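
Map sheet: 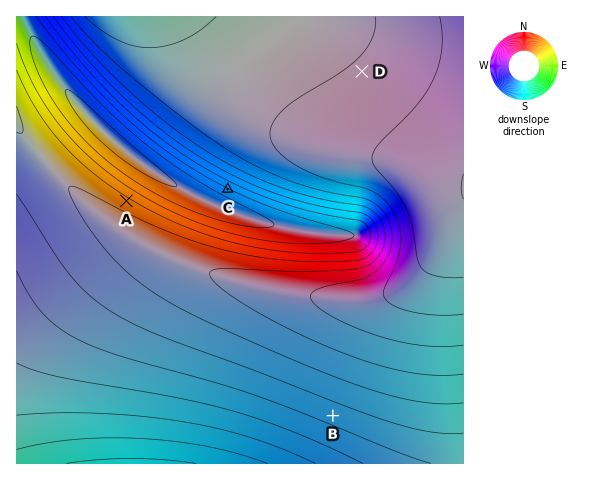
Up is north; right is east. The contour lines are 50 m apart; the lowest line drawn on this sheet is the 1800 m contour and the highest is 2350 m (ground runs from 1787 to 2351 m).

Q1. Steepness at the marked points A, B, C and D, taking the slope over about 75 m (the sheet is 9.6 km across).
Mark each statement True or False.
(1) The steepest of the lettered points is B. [False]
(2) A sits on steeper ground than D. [True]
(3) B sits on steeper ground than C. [False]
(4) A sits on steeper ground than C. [False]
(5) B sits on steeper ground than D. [True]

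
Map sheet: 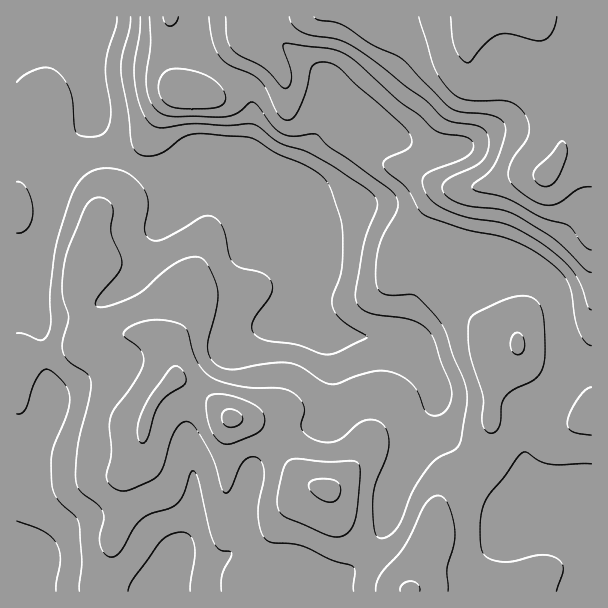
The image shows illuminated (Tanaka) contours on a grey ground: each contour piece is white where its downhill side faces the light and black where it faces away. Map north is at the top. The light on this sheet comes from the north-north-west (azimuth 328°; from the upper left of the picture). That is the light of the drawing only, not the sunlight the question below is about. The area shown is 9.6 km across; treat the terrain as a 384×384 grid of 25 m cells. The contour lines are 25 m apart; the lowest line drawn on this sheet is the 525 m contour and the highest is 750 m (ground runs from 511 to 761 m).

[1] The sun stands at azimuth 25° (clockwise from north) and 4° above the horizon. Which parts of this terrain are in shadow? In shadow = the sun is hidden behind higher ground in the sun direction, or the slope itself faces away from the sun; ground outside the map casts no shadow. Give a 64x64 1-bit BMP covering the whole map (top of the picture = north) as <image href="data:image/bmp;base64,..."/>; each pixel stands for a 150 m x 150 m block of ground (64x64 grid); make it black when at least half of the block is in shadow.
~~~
<image width="64" height="64" href="data:image/bmp;base64,Qk0+AgAAAAAAAD4AAAAoAAAAQAAAAEAAAAABAAEAAAAAAAACAAATCwAAEwsAAAIAAAAAAAAA////AAAAAAAAAAAAAAAAAAAAAAAAAAAAAAAAAAAAAAAAAAAAAAAAAAAAAAHgAAAAAAAAAeAAAAAAAAABwAAAAAAAAAAAAAAAAAAAAAAAAAABgAAAAAAAAADAAAAAAAAAAAAAAAAAAAAAAAgAAAAAAAAADAAAAAAAAAAeAAAAAAAAAB4AAAAAAAAAD8AAAAAAAAAPwAAAAAAAAA4AAAAAAAAAAAAAAAAAAAAAAAAAAAAAAAAAAAAAAAAAAAAAAOAADAAAAAAB4AAOAAAAAAHgAAYAAAAAAcAAAAAAAAAHgAAAAAAAAB8AAAAAAAAD/wAAAAAAAAf/AAAAAAAAB/4ACAAAAAAD8AAcAAAAAAAAAB4AAAAAAAAePgAAAAAAAD//AAAAAAAAf/8AAAAAAAP//wAAAAAAB//+AAAAAAAH//wAAAAAAAf/+AAAAAAAD//4AAAAAAAP//AAAAAAB///8AAAAAAf///wAAAAAH/+B8AAAAAA//ABAAADwD//wAAAAAfwf/4CAAAAB/z/8A/gAAAH///Af/AAAA///wH/+AAAD//+B//4AAAP//wf//4AAA//eD///wAAD/h4f//+AAAPAHh//+AAAAAA+H//AAAAAAH4//4AAAAAA/H/4AAAAAAD4//AAAAAAAOD/4AAAAAAAAP/AAAAAAAAA/gAAAAABgAAAAAAAA=="/>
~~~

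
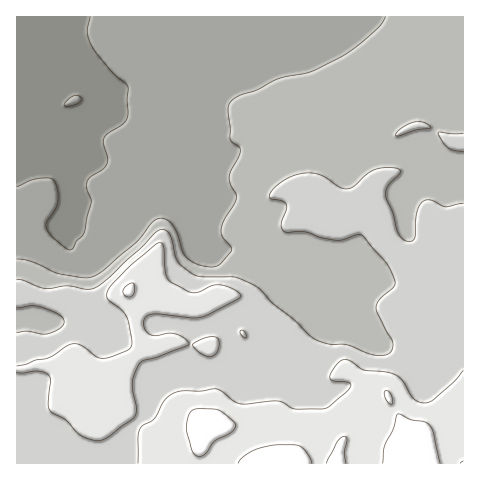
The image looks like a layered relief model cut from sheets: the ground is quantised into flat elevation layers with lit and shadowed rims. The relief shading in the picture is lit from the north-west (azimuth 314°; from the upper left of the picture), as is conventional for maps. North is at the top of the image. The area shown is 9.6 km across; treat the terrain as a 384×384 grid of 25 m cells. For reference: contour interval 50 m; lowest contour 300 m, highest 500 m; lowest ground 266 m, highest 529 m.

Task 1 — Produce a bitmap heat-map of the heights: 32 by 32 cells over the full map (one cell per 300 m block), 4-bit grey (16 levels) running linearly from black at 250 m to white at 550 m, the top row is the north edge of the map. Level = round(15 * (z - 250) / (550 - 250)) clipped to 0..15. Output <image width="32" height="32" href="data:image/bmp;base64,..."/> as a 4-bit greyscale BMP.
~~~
<image width="32" height="32" href="data:image/bmp;base64,Qk12AgAAAAAAAHYAAAAoAAAAIAAAACAAAAABAAQAAAAAAAACAAATCwAAEwsAABAAAAAAAAAAAAAAABEREQAiIiIAMzMzAERERABVVVUAZmZmAHd3dwCIiIgAmZmZAKqqqgC7u7sAzMzMAN3d3QDu7u4A////AJmZmqqrzMzM3e7c3Mzd3cyZmZqqq8zdzMzMzMzM3d3MmZmruqq83dzLu7vMzM3dy5mqvMuqq93cy7q7vMzMy7uZq8zLqau7uqqqmavMzKq7mavMy6maqqmZmZmqvMuZqqqrzMupmZmZmZmZq6qpmZqqq7qrqqmamZqpmZqYiImaiZqpmau6qqmqmZiId3iJmXd4iImqqpmqqZmGZneIiZl3eIiJuqqqmZmYZmZ3iJmZiImZq8vMu7qZdmZmd4iZmYiIiKzMu6q6l2ZmZmd4iZl2ZVV6y6mHd3ZmZmZneIiZVUM0VquoVFZmZmZmd4iImEQzNERppkNFZnd3d3iIiIhDIiNERoUzVmd3eIiIh4iIMyIjRERUM0Z3eIiIiId4iDMyI0QzMzNFZ3iIiZiHeHgzMiMzMzMzRWeIiIiId3d3IiIjMzMzNFVmd4h3eId3dyIiIjNDRERFZnd3d3d3d3ciIiIzQ0REVVZ3d3d3d3d4EREiIzNERFVWZ3d2Znd3eCIhESIzRERVZmZ3ZmZnd3YiIiIiMzREVWZ2ZmZmZmZmERIiIjMzRFVVZ3d3ZmZmZhEREiMzMzREVVVmd2ZmZmYRERIzMzM0RERERVZmZmZmEREiMzM0RFVURERFVmZmZhESIzMzRERVVERERFVmZmYREiMzM0RERURERERFVmZm"/>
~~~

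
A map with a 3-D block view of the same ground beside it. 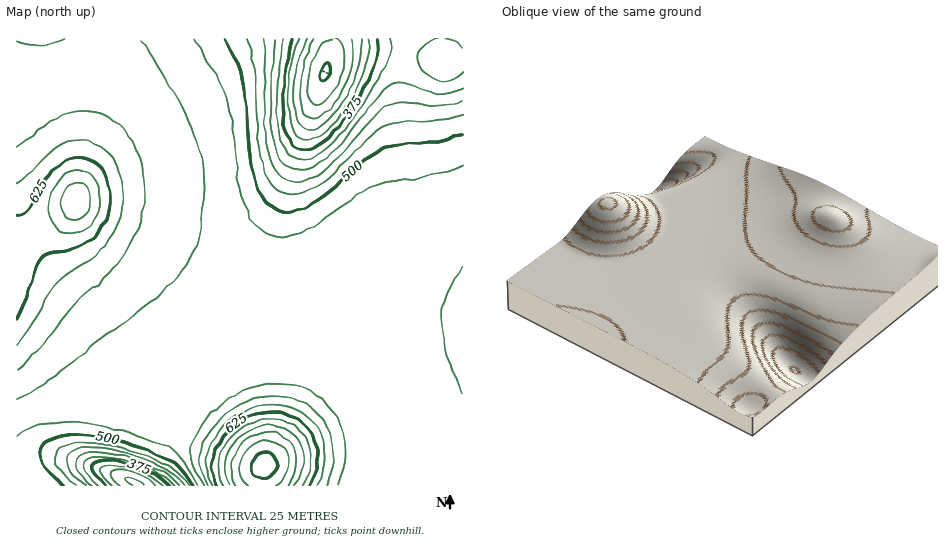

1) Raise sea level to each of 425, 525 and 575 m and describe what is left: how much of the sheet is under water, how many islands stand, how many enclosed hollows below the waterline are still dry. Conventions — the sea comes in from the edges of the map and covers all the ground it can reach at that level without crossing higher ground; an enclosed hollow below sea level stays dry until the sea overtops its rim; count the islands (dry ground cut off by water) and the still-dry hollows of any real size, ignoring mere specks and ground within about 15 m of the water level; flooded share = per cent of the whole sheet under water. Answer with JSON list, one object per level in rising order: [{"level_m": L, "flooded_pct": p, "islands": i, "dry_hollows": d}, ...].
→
[{"level_m": 425, "flooded_pct": 9, "islands": 0, "dry_hollows": 0}, {"level_m": 525, "flooded_pct": 24, "islands": 0, "dry_hollows": 0}, {"level_m": 575, "flooded_pct": 84, "islands": 0, "dry_hollows": 0}]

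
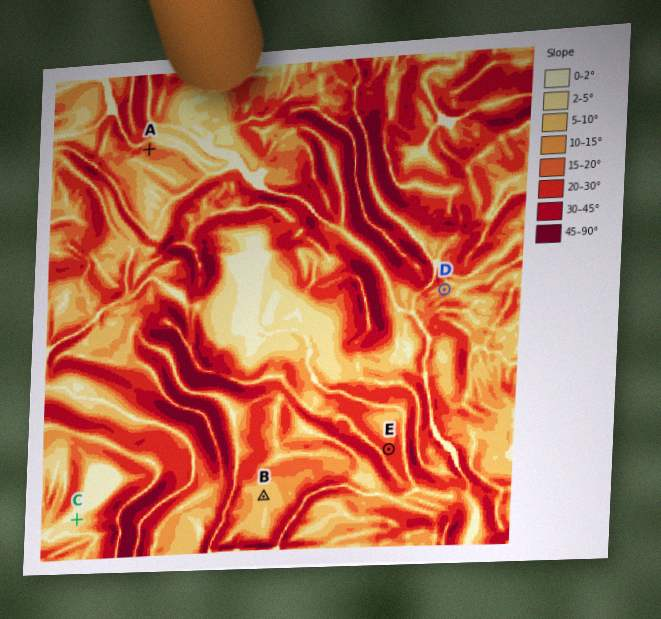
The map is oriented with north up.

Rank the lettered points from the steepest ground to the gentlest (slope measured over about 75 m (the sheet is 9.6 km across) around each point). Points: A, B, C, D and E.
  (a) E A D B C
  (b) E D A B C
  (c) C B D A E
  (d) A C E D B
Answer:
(a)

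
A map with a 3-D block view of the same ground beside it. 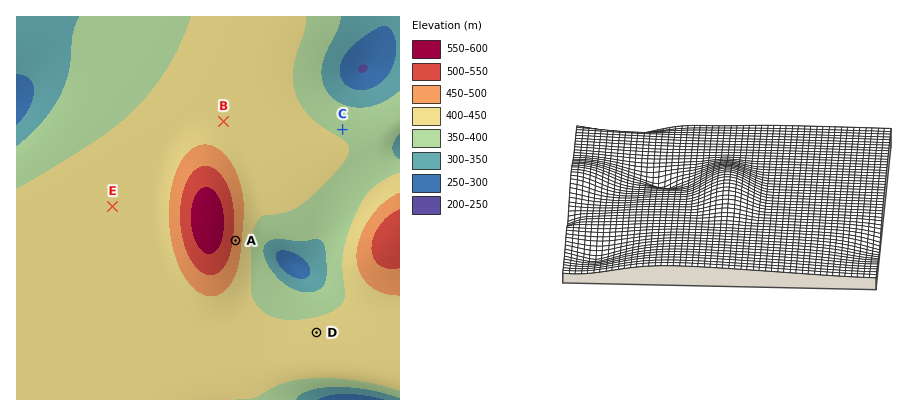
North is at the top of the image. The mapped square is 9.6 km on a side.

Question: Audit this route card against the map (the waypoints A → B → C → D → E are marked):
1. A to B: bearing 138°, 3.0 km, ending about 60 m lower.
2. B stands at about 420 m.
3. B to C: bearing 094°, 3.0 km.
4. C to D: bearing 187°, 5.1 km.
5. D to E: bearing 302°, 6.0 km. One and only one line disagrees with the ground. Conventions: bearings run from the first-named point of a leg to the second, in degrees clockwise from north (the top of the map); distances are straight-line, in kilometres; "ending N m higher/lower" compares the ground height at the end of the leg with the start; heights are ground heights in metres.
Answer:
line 1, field bearing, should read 354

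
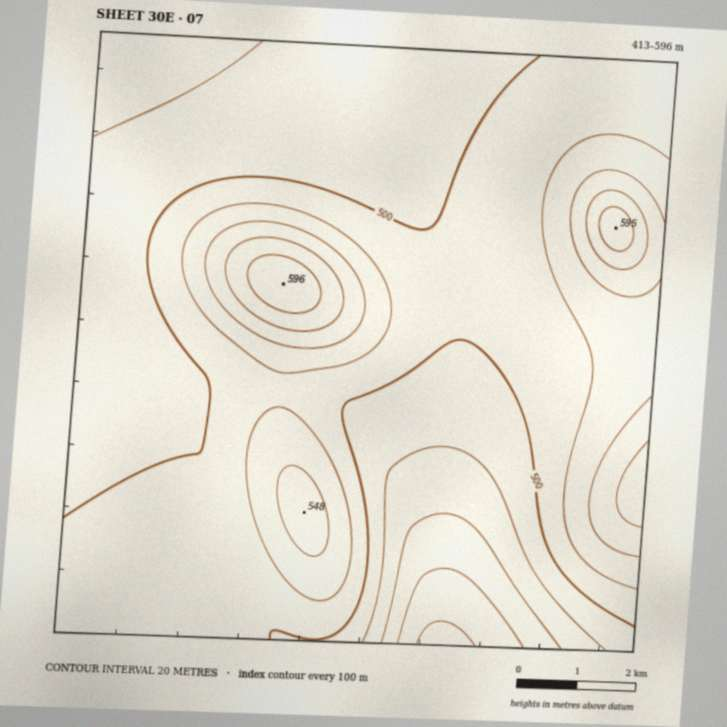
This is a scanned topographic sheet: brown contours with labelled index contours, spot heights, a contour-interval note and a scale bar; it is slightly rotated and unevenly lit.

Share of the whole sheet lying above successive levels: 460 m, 96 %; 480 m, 89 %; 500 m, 58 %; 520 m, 23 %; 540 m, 10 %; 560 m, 4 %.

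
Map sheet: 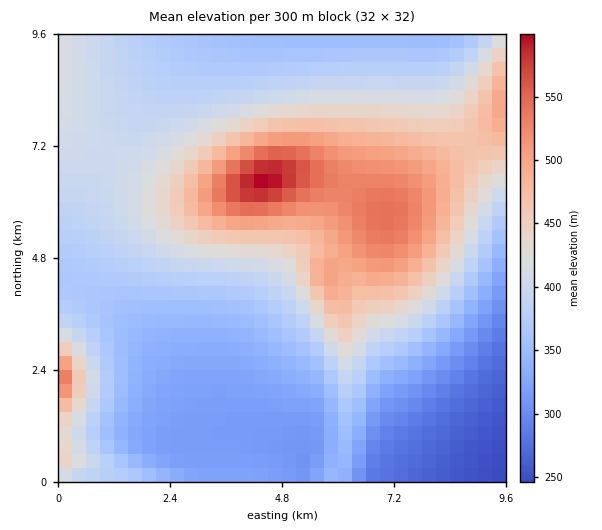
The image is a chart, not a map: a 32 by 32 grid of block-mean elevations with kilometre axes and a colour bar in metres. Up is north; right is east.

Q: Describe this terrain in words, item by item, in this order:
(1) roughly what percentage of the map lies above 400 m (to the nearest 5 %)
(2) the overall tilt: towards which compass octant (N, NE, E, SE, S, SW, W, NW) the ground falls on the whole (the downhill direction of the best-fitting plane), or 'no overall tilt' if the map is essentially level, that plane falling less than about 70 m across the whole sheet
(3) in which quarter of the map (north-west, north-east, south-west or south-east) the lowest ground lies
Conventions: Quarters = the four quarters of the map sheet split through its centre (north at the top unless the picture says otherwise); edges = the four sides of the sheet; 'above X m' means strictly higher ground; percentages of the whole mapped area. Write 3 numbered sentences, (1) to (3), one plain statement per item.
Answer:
(1) Ground above 400 m makes up about 45 % of the sheet.
(2) Overall the map slopes down towards the south.
(3) The lowest ground is in the south-east quarter.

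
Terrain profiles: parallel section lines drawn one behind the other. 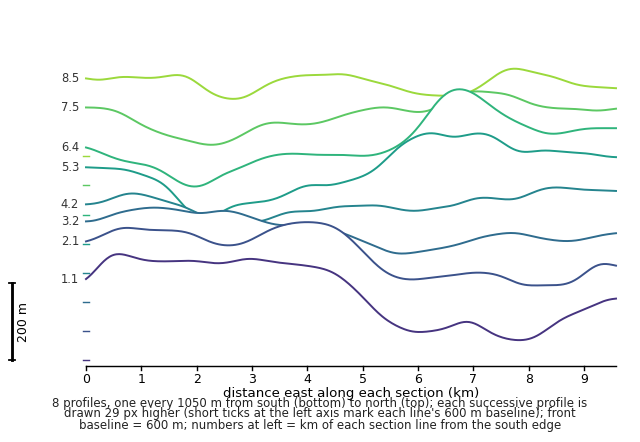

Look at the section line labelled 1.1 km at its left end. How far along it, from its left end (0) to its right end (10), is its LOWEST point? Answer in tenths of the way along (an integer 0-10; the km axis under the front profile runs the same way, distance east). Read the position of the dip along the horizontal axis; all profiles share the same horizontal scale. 8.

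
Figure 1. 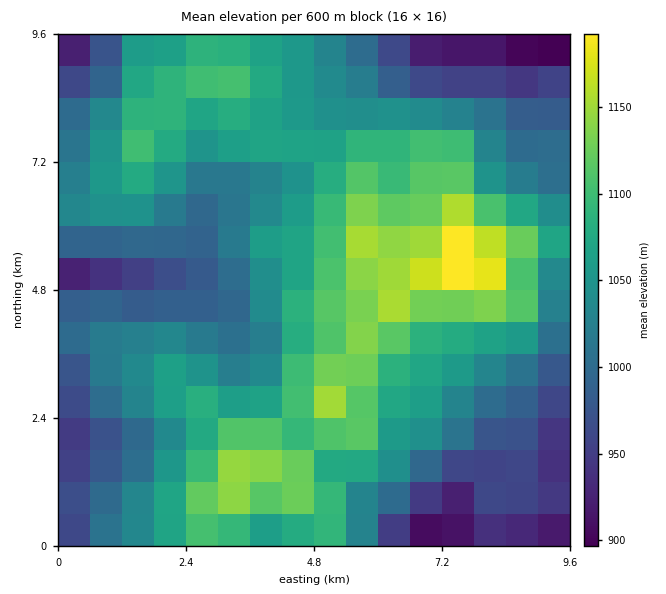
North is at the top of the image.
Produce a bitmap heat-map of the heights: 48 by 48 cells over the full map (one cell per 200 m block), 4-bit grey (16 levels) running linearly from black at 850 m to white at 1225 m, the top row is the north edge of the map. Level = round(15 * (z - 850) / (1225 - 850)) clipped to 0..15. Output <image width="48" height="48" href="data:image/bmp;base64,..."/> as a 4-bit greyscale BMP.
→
<image width="48" height="48" href="data:image/bmp;base64,Qk32BAAAAAAAAHYAAAAoAAAAMAAAADAAAAABAAQAAAAAAIAEAAATCwAAEwsAABAAAAAAAAAAAAAAABEREQAiIiIAMzMzAERERABVVVUAZmZmAHd3dwCIiIgAmZmZAKqqqgC7u7sAzMzMAN3d3QDu7u4A////ADRWZ3d4maqqmIiIiZmYdlQyIiIzMzMyIkRWd3eImqqqqZiJmqqYdlQzIiIzRDMzM0VWZ3eImau7upmZq7qYdlRDMiM0REQzM0VWZ3eImavMu6qqu7qYdmVUMyM0RUREREVVZneImavMzLuru7qYd2ZVQzM0VVREREVVZneImau8zMu7y6mId3dlRDM0VVRERERVVmd4maq8zMu7y6mIiIh2VUQ0RVRERERVVWZ3iZq7zMzMupmZmZh2ZVRERVREQzRFVVZniJmrzMu7upmaqph3dmVURVREMzRERVZneImru7u7qZqrupiId3ZVRVVEQ0REVVZneImqu7qqqaq8upiIiHdlVVVUQ0RVVmZ3iJmqqqqqqqvMupiIiIdlVVVUREVVZnd4iZqpmZmqqrzMuZmZiIdmZmVVREVWZ3eImaqZiImZq8zLqpmZmId2ZmZVREVWZ3eImZmIiIiJq8zLuqmZmYh3ZmZVVEVWd3eImZiHd3eJq8zLuqmZmYiHdmZlVEVmd3eImZh3d3eJq7u7u6mZmZiId3ZmVVVnd3eIiId3d3eJqru7u6mZmZmIh3d2VVZnd3eIiHd3ZneJqqq7u6qZmZmZiIh3ZWZnd3d3d3dmZmd4mqq7zLuqmZmZmIiHZWZnd3d3d2ZmZmd4mqq7zMy7qZqqmZmYdmZmZmZmZmZmZneJmqu7zMzLqqqqqrqodmZmZlVWZVVWZniJqqu7vMzcu7u7vMuodlVVVURVVVVVZniJmqu7u8zMy8zM3cuYdjM0RERERVVVZniJmqu7vMzMzd3d3cqYdyMzM0REVVVWZ3iImaq7zMzM3e7u7bqYdzM0REVVVVVmZ4iImaq8zMzM3u7u3Luph0RVVVVWZmZmd4iZmZq8zczM3e7u3MuqiGZmZmZmZmZmd4mZmZq8zMy7zd7t3Mu6mHd3d3ZmZmZmd4iZmZq8zMu7vN7dzLuqmHd3eHd3ZmZmd4iJmZq8zLu7vN3cu6qZiHeIiIiHdmZmd3eIiZq7u7uqvN3LqpmYh3eIiJmId2ZmZnd4iJqru7qqvMy6mYiHd3eIiZmYh2ZmZmd3iJmru6qqq8upiId3Znd4iZmZh3ZmZ3d4iJmquqqqu8uYh3d2Zmd4iZqZiHd3d3iIiJmqqqqqvMuYh3ZmZmZ3iZqpmIeIiIiZmZmaqqqqvMuYd2ZmZmZ3iaqqmIiJmZmZmZmZqqqaq7qYd2ZmZmd3iaqqmYiZmZmZmYiZmqmZmqqId2ZmZmZ3iaqqqZiZmZmZmIiIiZmZmZiHd2ZWZmZneJqqqZmZmZmYiIiIiIiIh3d3ZmVVVVZmd4mqqZmaqZmIiIh3d3d3ZmZmZlVVVVVVZ4mqqqqqqZmIiId3d2ZmVVVVVVRFVUVVZ4mqqqq7qpmYiIiHdmVVREREREREREREVomqmaq7qqmZiIh3dmVEQzNEMzM0RDNEVomZmZqqqZmZiId3ZlVDMzMzMyIzMyM0VomZiJqqmZmZiHd2ZlRDMiMzMiIiIiM0VniYiJmqmIiIiHd2ZVRDMiIiIiIREQ=="/>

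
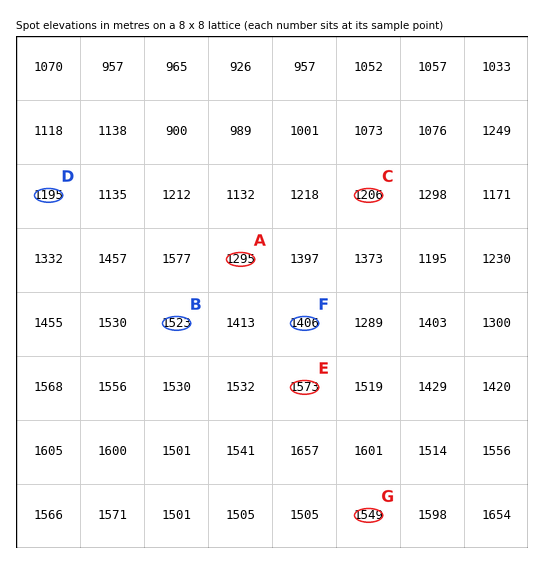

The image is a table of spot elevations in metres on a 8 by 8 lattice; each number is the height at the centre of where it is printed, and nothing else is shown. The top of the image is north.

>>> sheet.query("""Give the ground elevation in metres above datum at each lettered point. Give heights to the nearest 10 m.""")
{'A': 1300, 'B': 1520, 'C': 1210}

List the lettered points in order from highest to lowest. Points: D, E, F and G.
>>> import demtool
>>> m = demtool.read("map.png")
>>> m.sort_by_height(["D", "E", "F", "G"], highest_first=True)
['E', 'G', 'F', 'D']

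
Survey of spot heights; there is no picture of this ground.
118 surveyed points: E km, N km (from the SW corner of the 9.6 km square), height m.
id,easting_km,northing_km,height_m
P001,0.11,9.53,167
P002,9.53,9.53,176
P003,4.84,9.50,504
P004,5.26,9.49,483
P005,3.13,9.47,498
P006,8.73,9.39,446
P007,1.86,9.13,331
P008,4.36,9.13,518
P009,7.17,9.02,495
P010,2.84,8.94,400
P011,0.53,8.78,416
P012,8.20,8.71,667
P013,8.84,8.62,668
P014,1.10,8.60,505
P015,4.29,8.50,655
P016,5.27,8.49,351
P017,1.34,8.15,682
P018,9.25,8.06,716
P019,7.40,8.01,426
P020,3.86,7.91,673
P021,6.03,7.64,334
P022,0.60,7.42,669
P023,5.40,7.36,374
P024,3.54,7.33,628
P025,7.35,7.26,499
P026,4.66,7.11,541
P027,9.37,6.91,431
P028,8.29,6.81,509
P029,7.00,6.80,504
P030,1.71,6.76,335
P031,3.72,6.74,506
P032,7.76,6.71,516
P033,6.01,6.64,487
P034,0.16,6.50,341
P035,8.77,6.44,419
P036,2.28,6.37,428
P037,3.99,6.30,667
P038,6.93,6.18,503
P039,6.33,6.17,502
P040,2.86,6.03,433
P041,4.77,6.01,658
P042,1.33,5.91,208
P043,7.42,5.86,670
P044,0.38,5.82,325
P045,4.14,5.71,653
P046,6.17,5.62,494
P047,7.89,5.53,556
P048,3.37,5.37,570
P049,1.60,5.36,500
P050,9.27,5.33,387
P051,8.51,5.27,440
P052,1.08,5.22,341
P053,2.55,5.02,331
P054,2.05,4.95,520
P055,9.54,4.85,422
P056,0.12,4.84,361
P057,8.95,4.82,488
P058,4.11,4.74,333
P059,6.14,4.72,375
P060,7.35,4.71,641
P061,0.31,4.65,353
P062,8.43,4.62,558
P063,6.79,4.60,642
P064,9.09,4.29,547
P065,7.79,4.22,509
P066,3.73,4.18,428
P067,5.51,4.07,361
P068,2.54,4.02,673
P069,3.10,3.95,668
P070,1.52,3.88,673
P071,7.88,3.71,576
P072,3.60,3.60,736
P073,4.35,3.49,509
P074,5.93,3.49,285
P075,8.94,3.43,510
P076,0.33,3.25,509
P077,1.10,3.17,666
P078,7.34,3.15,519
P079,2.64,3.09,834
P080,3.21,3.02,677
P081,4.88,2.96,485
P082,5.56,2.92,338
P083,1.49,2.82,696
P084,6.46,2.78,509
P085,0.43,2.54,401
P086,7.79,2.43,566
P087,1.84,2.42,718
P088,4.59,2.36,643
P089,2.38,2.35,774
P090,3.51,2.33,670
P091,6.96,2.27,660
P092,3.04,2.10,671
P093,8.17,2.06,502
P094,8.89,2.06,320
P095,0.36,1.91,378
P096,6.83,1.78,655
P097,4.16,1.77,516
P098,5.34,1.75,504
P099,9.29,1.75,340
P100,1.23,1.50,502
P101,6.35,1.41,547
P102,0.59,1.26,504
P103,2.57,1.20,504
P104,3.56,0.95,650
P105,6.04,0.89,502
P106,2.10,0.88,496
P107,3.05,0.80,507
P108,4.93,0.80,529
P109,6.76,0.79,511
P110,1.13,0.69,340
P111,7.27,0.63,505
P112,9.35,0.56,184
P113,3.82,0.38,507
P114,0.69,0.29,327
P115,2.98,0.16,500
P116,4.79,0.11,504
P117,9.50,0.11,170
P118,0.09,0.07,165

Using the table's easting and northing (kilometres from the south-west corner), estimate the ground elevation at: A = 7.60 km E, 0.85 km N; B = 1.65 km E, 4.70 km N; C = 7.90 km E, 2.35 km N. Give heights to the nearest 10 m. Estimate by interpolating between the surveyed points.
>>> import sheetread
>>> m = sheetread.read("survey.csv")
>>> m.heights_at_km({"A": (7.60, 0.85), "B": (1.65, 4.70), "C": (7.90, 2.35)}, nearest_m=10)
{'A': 500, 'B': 520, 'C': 530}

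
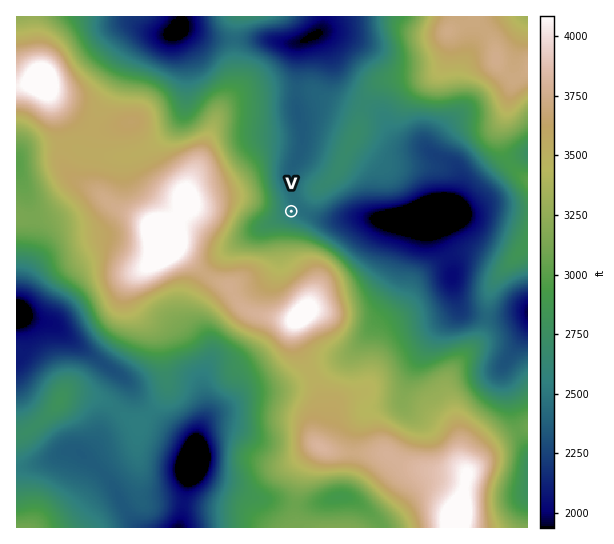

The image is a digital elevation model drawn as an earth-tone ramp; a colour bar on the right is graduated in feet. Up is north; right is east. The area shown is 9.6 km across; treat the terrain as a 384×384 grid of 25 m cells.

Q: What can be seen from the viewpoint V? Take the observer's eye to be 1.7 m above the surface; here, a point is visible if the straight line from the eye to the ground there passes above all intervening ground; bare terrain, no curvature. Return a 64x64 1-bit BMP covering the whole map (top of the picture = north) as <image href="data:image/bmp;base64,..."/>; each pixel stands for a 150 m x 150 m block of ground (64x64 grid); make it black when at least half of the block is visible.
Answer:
<image width="64" height="64" href="data:image/bmp;base64,Qk0+AgAAAAAAAD4AAAAoAAAAQAAAAEAAAAABAAEAAAAAAAACAAATCwAAEwsAAAIAAAAAAAAA////AAAAAAAAAAAAAAAAAAAAAAAAAAAAAAAAAAAAAAAAAAAAAAAAAAAAAAAAAAAAAAAAAAAAAAAAAAAAAAAAAAAAAAAAAAAAAAAAAAAAAAAAAAAAAAAAAAAAAAAAAAAAAAAAAAAAAAAAAAAAAAAAAAAAAAAAAAAAAAAAAAAAAAAAAAAAAAAAAAAAAAAAAAAAAAAAAAAAAAAAAAAAAAAAAAAAAAAAAAAAAAAAAAAAAAAAAAAAAAAAAAAAAAAAAAAAAAAAAAAAAMAAAAAAAAAAYAAAAAAAAAAgAAAAAAAAACAAAAAAAAAAYAAAAAAAAABgAAAAAAAAQOAAAAAAAAHA8AAAAAAAA8DwAAAAAAAH4fgAAAAOBg///AAABw4fB//+AAAHg/8AH/8AAABg/gAH/wAAAHB4AAH/AAAAeHgAAP8AAAB/+AAAfwAAAD/8AAB/AAAAB7wAAH8AAAADmAAAPwAAAAOAAAA/AAAAA4AAAD4AAAABwAAAPAAAAAHgAAA4AAAAAeAAAHgAAAAB8AAAeAAAAAGwAAB4AAAAAxgAADgAAAADHAAAPAAAAAMcAAAcAAAAAb4AABwAAAAA/AAAPAAAAAAAAD/4AAAAAAAAP/gAAAAAAAA/8AAAAAAAAH7gAAAAAAAAfmAAAAAAAAD8AAAAAAAAAfwAAAAAAAAB+AAAAAAAQAMQAA=="/>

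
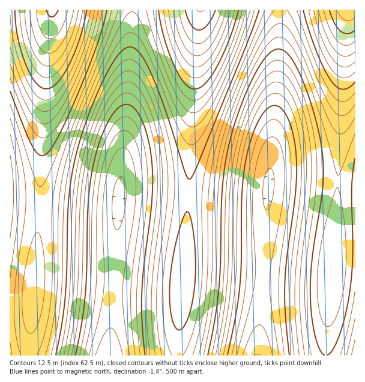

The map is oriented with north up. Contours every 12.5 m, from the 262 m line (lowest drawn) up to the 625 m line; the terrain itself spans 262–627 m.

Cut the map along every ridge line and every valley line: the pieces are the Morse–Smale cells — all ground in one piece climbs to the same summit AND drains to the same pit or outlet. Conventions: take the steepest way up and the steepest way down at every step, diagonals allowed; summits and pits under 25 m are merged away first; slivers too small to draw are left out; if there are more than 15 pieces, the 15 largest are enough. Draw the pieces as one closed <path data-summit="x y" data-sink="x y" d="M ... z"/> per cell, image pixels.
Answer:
<path data-summit="52 10" data-sink="109 355" d="M132 10l-80 0-23 346 148-1 12-160-47-3-23 1 9-105z"/><path data-summit="52 10" data-sink="258 355" d="M301 179l-30 0-2 2-1 15-3 2-77-2-10 160 148-1 11-173z"/><path data-summit="201 10" data-sink="258 355" d="M280 10l-79 0-1 2-8 100-3 82 55 4 21 0 3-2 10-123z"/><path data-summit="201 10" data-sink="109 355" d="M200 10l-68 0-4 78-8 105 22-1 47 2z"/><path data-summit="349 10" data-sink="258 355" d="M348 10l-67 0-12 171 2-2 30 0 36 3 1-3z"/><path data-summit="52 10" data-sink="10 193" d="M51 10l-41 0 0 346 18 0 1-4z"/><path data-summit="52 10" data-sink="355 355" d="M350 182l-13 0-11 174 29-1 0-172z"/><path data-summit="349 10" data-sink="355 355" d="M355 10l-7 0-1 7-10 163 14 3 4-1z"/>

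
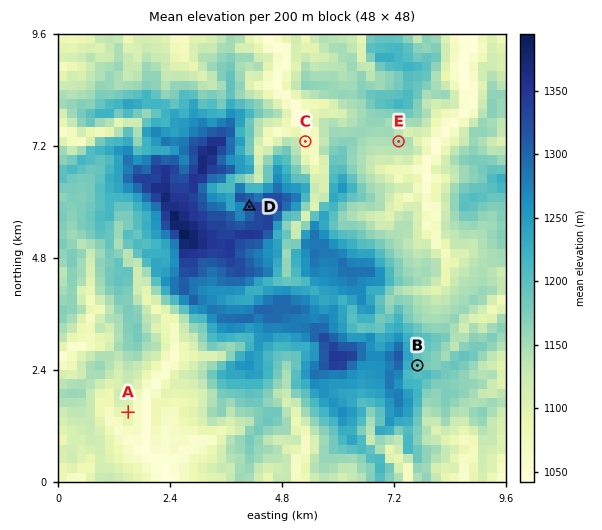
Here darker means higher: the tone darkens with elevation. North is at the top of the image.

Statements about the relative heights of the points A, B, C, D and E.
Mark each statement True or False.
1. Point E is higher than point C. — True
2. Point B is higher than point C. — True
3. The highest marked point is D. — True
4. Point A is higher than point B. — False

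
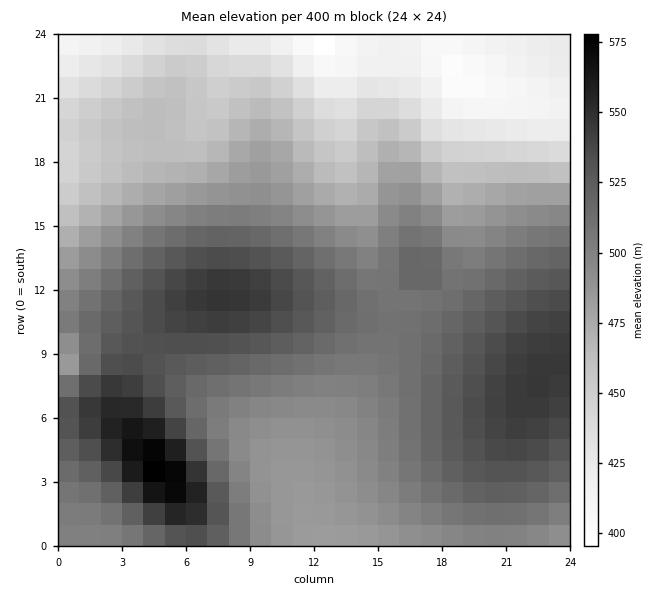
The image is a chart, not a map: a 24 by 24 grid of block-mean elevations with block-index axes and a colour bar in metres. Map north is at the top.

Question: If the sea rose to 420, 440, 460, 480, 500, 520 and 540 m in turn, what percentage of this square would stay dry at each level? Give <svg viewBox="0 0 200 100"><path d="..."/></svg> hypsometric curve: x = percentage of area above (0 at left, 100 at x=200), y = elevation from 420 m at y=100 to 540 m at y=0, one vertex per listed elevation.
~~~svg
<svg viewBox="0 0 200 100"><path d="M185 100l-11-17-18-16-19-17-37-17-46-16-36-17"/></svg>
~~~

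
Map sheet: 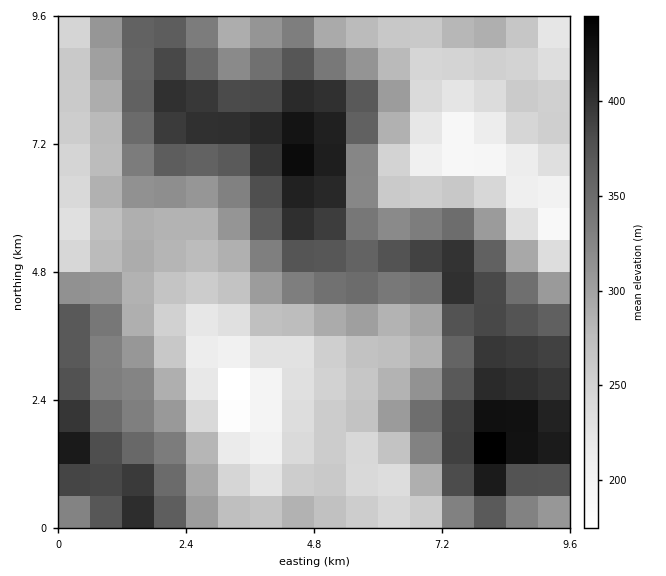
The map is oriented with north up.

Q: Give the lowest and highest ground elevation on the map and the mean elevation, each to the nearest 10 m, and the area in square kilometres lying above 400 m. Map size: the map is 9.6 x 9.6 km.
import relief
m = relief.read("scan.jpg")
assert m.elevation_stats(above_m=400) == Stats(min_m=160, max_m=450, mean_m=310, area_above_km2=9.9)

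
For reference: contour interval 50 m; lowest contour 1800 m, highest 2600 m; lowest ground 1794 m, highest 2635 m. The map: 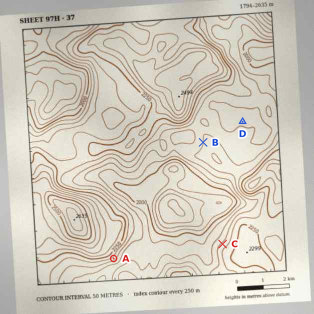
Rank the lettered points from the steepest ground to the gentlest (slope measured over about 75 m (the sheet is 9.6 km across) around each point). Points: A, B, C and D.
A C B D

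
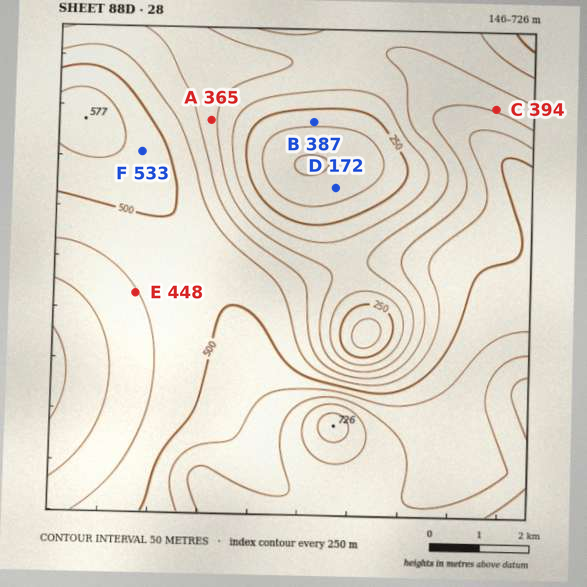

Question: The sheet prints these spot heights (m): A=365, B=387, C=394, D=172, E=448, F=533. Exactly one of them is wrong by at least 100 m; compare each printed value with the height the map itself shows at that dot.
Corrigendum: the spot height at B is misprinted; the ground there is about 212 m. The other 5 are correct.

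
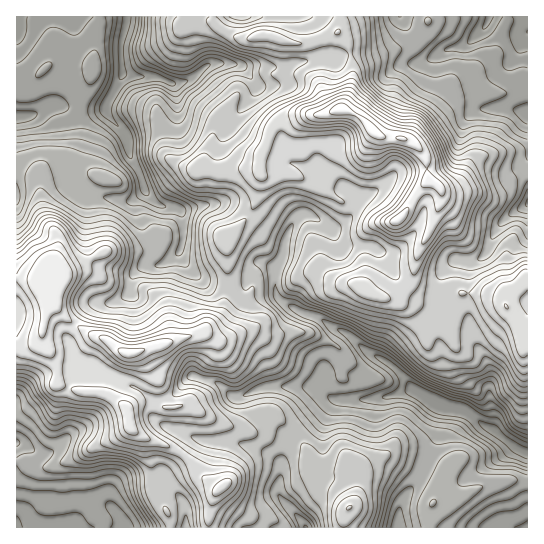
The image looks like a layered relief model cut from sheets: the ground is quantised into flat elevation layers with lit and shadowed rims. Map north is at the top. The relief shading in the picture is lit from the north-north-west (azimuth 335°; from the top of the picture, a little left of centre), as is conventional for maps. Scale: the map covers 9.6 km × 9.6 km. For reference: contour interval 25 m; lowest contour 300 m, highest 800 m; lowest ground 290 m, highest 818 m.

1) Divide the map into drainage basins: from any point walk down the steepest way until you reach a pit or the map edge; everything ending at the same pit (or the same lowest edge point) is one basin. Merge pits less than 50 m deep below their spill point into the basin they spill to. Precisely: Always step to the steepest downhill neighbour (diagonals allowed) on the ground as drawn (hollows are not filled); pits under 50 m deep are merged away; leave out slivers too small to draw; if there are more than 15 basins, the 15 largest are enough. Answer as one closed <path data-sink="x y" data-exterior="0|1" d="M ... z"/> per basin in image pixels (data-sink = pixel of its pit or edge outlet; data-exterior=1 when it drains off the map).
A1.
<path data-sink="527 453" data-exterior="1" d="M343 109l-20 6-38 1-13 9-12 32 0 28-4 17-9 16-20 20 1 36-5 36-4 7-17 15-68 21-8 0-19-13-16-5-16-10-14-11-12-15 4 0 3-5 8-20-9-13-5 0-5 4-8 16-12-4-9 1 0 71 11-1 11-5 4-8 1 7 13 24 1 18 24 8 26 3 20 14 4-4 12-4 7 0 17 7 22-3 26 16 19 7 9 0 15-15 12-2 35 36 7 20 7 8 6 2 10 0 10 8 8 19 4-11 2-23 16-11 20-7 26 5 27 13-7 11-6 20 20-1 26-13 18-6 28 0 1-203-3-1-7 10-13 8-2 5-21-7-20 0-6 9-13 11-8 0-18-9-27-4 1-3 10-4 12-15 4-24 12-21 10-24 2-8 0-11-4-6-9-5-3-22-10-13-10-5-26-3-18-19z"/><path data-sink="127 17" data-exterior="1" d="M213 16l-197 1 0 260 17 2 4 2 8-16 5-4 5 0 6 8 3 8-8 17-3 5-4 0 22 24 20 12 16 5 19 13 8 0 63-18 22-18 5-12 4-31-1-36 20-20 9-16 4-17 0-28 12-32 13-9 38-1 18-6 4-6 6-14 2-15-2-21-3-8-10-13-15 7-20 5-13-1-25-8-14 4-10 0-20-10-6-6z"/><path data-sink="489 17" data-exterior="1" d="M527 16l-186 0-2 17 9 12 5 25-2 19-10 20 20 8 18 19 26 3 10 5 10 13 3 22 9 5 8 9 49-2 21-15 13-3z"/><path data-sink="17 527" data-exterior="1" d="M42 335l-4 8-11 5-11 2 0 177 193 1 2-22 5-13 4-4-17-12-21-24-45-20-8-7-2-17-14-12-10-4-22-1-24-8-1-18-13-24z"/><path data-sink="306 527" data-exterior="1" d="M150 401l-16 3-7 6 2 16 12 10 29 11 12 6 21 24 17 12-4 4-5 13-1 22 134-1 1-16 7-8-4-14-7-9-6-3-10 0-13-10-7-20-32-35-12 0-18 16-9 0-19-7-26-16-22 3z"/><path data-sink="527 203" data-exterior="1" d="M527 173l-12 3-13 11-12 5-45 1-3-2-1 10-6 18-18 35-4 24-12 15-12 6 28 5 18 9 8 0 13-11 6-9 20 0 21 7 7-9 8-4 7-10 3 0z"/><path data-sink="398 527" data-exterior="1" d="M397 452l-22 7-16 11-2 23-2 9-10 9 0 17 83-1 3-21 17-36-27-13z"/><path data-sink="527 527" data-exterior="1" d="M518 480l-29 4-34 16-20 1-4 5-3 21 99 1 1-46z"/><path data-sink="239 17" data-exterior="1" d="M339 16l-125 0-1 5 12 11 16 7 10 0 14-4 25 8 13 1 34-11 3-6z"/>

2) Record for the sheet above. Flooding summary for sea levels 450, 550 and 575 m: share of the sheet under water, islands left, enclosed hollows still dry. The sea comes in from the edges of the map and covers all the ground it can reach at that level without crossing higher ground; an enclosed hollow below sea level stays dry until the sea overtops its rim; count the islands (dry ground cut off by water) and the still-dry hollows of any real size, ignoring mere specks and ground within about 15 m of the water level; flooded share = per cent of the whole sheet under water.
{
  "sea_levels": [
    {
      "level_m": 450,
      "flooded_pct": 27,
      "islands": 0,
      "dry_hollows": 0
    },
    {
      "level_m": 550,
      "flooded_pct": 54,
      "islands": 0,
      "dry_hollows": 0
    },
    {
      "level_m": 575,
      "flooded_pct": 62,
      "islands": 0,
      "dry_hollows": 0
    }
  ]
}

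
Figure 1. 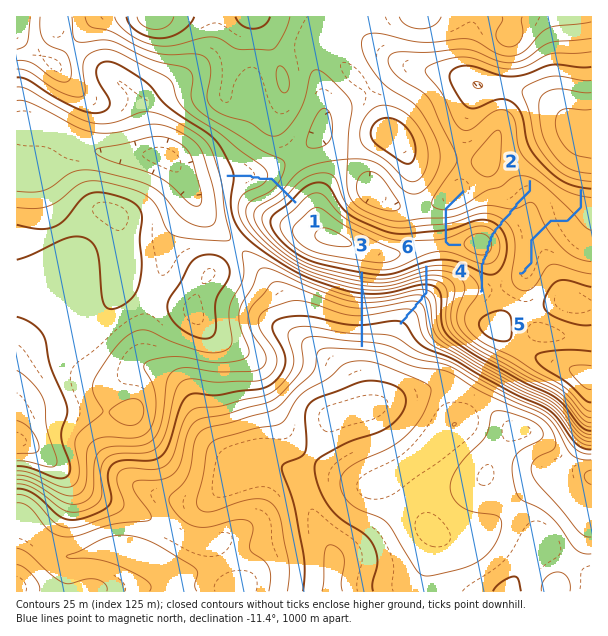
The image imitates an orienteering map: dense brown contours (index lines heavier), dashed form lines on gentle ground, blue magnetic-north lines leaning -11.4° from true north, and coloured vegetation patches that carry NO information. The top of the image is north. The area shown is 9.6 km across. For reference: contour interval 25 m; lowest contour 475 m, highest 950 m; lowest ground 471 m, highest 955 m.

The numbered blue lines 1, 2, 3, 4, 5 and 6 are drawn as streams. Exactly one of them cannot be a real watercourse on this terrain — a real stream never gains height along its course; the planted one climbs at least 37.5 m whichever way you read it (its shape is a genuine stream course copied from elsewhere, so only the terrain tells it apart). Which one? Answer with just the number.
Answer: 2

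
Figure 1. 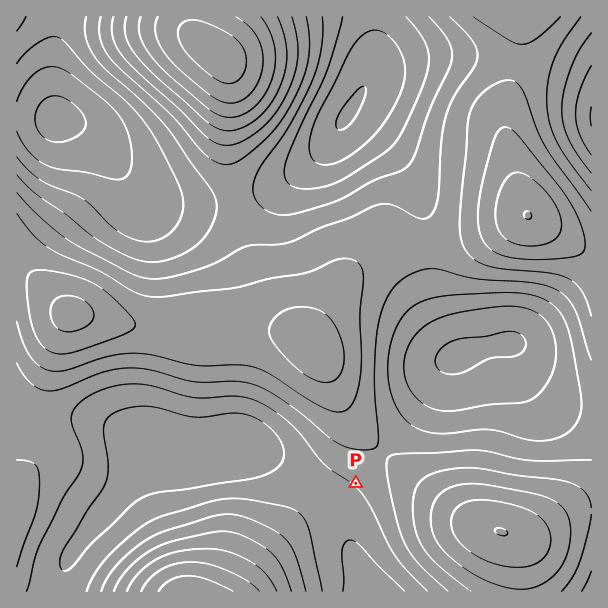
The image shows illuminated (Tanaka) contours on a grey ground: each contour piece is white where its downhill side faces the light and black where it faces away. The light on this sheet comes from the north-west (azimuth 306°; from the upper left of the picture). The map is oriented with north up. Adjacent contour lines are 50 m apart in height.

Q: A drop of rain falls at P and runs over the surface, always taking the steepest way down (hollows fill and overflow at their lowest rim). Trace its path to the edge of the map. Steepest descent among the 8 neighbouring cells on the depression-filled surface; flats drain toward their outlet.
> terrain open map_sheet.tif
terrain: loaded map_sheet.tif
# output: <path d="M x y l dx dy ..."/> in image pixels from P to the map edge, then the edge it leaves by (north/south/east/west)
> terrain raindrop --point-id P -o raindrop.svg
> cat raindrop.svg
<path d="M356 483l-14 14 0 28 2 2 0 3 1 1 0 3 2 2 3 12 15 30 0 3 3 6 0 4"/>
exit: south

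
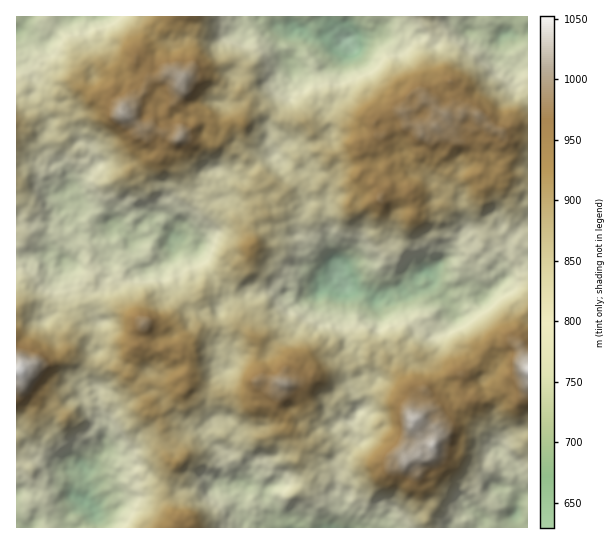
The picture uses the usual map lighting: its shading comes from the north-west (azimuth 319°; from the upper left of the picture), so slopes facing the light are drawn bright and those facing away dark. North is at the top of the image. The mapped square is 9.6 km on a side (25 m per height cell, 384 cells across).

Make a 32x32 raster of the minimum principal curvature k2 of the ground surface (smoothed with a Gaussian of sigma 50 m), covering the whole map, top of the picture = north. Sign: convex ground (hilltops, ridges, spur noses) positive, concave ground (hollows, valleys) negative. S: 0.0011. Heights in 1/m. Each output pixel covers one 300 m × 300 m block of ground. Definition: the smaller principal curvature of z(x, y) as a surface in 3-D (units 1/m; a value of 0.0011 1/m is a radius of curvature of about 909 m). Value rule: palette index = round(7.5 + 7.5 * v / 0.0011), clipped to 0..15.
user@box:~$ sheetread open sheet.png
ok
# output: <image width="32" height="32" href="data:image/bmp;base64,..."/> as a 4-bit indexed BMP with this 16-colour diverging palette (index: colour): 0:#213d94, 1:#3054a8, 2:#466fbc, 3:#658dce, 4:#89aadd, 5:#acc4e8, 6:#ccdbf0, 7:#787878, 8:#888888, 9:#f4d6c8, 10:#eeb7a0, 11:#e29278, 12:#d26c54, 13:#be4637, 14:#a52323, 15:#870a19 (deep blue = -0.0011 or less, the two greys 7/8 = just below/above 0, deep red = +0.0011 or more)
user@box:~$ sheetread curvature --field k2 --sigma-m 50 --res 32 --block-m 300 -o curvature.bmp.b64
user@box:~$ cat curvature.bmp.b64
<image width="32" height="32" href="data:image/bmp;base64,Qk12AgAAAAAAAHYAAAAoAAAAIAAAACAAAAABAAQAAAAAAAACAAATCwAAEwsAABAAAAAAAAAAlD0hAKhUMAC8b0YAzo1lAN2qiQDoxKwA8NvMAHh4eACIiIgAyNb0AKC37gB4kuIAVGzSADdGvgAjI6UAGQqHAFJEIDZnulQ2Q1R1U0gzUSGXYhUjVENEdDZmRzFTcRdwJWJWRWQjARAWdTVleFJgE5ZENWU3UTQnI2UlmHV3NERDMTJDh5g1MTdkFYiHh1IFNXRgNFRUNWlWZkAlNIVSJ1dLMWdWIzIhVUIjQZV1JEIlRiQ4lGVDllJzYCZ1Y4RHk0RBRUWDU2aXUkU2d0JjRaYyNIU0hyGXdqY0FFQpUTaIOCQ1RVUiMVhiVWU0R0UHRScidzSFM3Yld0Z2VCd2VTFWQDh0NkdnVFVXN1QhVndiR0JYVTIGZlVWZSRoQCSFhVZUZmRYQyMSBDIBIyQgNXVGdFE0ZkZVV0MlZBM2RQQ0MVRjIWNWdWNSFVgwBnY0YkV1Y4EwZbd1c0NmVlN1VoRlQiNSIhRSU2JiY3RSNkM1NWMzEzdmV2SClGGHZVI2ZSUlRGRmU2VlQlOUZVNmVIFBZ4dDRHVYZWRVZWNDd4REUzJUd2IDNgU1NTYzUkV0VVUkZFRVZVImRjhUJmNTVmJjIzhkwWRiQ1BFdEh3VpZURVW0QyVmgWiCZoR0dldYNFNldjQwAmZEZEdnZlZnNXNXR1VEpTRyRGhHZmhHZENVWDVEWIlRdjJDNThmiHQ0ZkdlSjNXOHckhTFUNzViR1MoVGgyIwE2RDMCM1AlAgMoQlRVZmdUUyFDNkQjMCdG"/>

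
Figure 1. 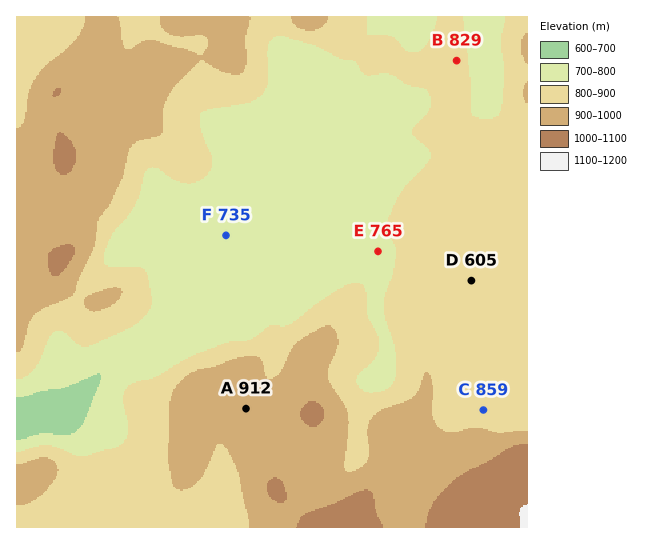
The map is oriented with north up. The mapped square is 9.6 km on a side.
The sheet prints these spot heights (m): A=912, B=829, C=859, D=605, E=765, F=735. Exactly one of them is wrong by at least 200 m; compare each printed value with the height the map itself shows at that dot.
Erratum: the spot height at D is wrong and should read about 855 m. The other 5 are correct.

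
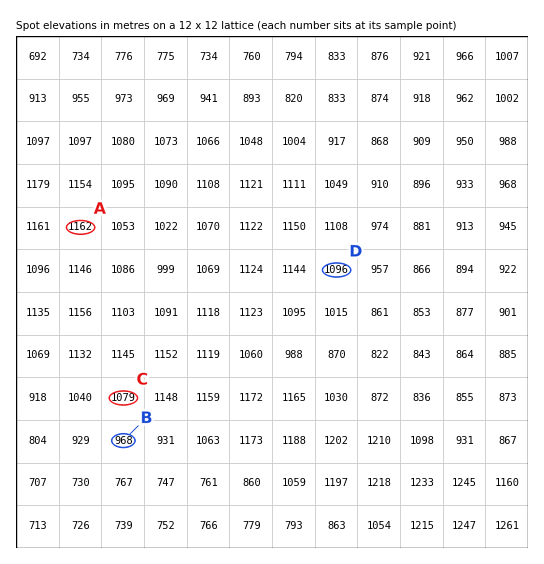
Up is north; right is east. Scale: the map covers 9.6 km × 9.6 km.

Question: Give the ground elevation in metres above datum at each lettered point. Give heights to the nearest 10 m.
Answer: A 1160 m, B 970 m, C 1080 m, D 1100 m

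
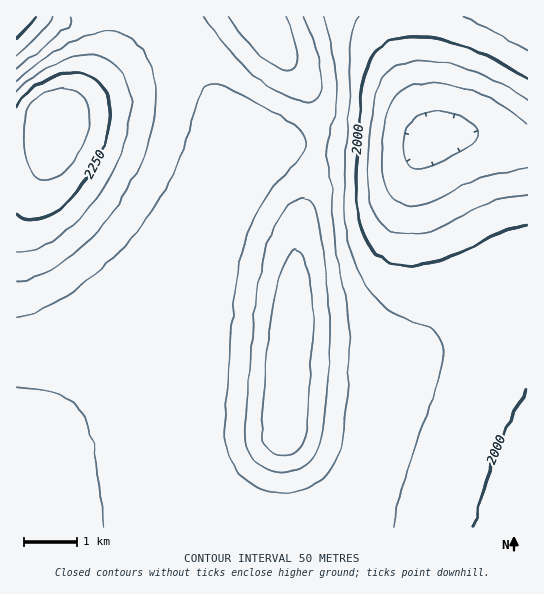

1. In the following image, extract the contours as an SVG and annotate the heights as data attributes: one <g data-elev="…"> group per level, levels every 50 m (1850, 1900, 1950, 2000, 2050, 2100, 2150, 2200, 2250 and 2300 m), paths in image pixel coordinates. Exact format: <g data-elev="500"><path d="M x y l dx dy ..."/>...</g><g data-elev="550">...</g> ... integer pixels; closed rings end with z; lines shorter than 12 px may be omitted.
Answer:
<g data-elev="1850"><path d="M419 169l-6-2-5-4-3-6-2-8 0-10 3-9 4-7 5-6 14-5 16 0 19 6 12 9 2 6 0 4-7 8-33 19-11 4z"/></g><g data-elev="1900"><path d="M527 167l-44 10-16 7-36 17-10 4-11 0-12-3-9-9-6-15-2-21 3-31 7-21 10-14 16-7 12-1 13 1 29 7 31 15 25 19"/></g><g data-elev="1950"><path d="M527 195l-20 2-17 5-44 22-16 7-15 3-13 0-15-6-10-11-7-19-2-27 3-45 5-32 9-18 6-6 7-4 12-4 13-1 16 1 16 3 36 14 36 21"/></g><g data-elev="2000"><path d="M474 527l9-37 12-36 15-33 17-32"/><path d="M527 225l-13 2-12 4-41 22-22 8-24 4-20-1-9-4-8-5-7-7-5-9-7-22-3-32 2-40 7-70 6-18 5-7 6-5 12-5 15-2 17 0 19 3 18 5 20 8 44 24"/><path d="M35 17l-18 22"/></g><g data-elev="2050"><path d="M393 527l15-60 31-90 4-15 0-12-2-11-8-9-11-5-31-13-16-13-14-23-11-29-5-34 0-48 5-62 0-61 3-15 7-10"/><path d="M17 388l26 2 16 4 12 7 10 12 7 16 6 24 5 33 4 41"/><path d="M53 17l-3 5-5 7-28 27"/><path d="M462 17l31 14 34 21"/></g><g data-elev="2100"><path d="M17 317l24-7 25-14 25-18 26-24 29-35 22-36 14-30 16-52 5-12 6-4 5-1 8 2 12 5 58 32 11 11 3 9-1 7-4 7-26 29-14 19-10 18-7 22-7 34-5 43-8 108 2 17 6 15 9 13 12 10 14 6 15 2 16-1 13-6 13-9 11-15 6-17 7-56 1-39-2-41-12-72-8-84 1-11 8-35 1-29-5-28-8-33"/><path d="M71 17l0 5-4 5-50 42"/></g><g data-elev="2150"><path d="M273 471l17 1 16-7 11-12 5-18 7-81 0-56-4-33-8-50-5-13-7-4-8 2-10 8-8 11-7 14-10 34-8 47-10 124 4 12 6 9 9 8z"/><path d="M17 282l22-6 24-14 24-21 23-26 19-29 15-31 9-30 3-28-3-26-8-19-14-14-8-4-9-2-19 1-21 8-32 19-25 20"/><path d="M204 17l30 38 20 20 15 11 16 10 13 5 9 2 7-2 4-5 3-9 0-10-4-26-13-34"/></g><g data-elev="2200"><path d="M280 455l7 0 7-2 5-5 4-6 7-63 3-49-2-39-6-30-4-8-4-3-6 2-6 10-10 32-6 45-8 91 1 9 4 8 7 6z"/><path d="M17 252l17-3 20-9 20-15 18-20 16-24 12-26 8-25 3-24-3-19-7-16-11-11-15-5-18 2-22 7-22 13-16 15"/><path d="M228 17l19 25 14 15 16 10 13 4 4-2 3-3 1-11-4-16-8-22"/></g><g data-elev="2250"><path d="M17 214l5 4 5 2 14-1 16-8 16-14 14-19 12-22 8-22 3-20-2-16-7-13-10-9-13-3-17 2-19 7-15 11-10 14"/></g><g data-elev="2300"><path d="M40 181l11-1 14-9 12-14 8-18 4-16-1-14-6-12-9-7-14-1-14 4-12 9-8 12-2 17 4 26 6 17z"/></g>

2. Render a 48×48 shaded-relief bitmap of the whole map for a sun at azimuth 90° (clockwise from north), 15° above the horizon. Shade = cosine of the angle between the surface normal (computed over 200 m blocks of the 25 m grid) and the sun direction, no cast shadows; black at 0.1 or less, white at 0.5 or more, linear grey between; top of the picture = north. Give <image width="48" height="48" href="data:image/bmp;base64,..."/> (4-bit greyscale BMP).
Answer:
<image width="48" height="48" href="data:image/bmp;base64,Qk32BAAAAAAAAHYAAAAoAAAAMAAAADAAAAABAAQAAAAAAIAEAAATCwAAEwsAABAAAAAAAAAAAAAAABEREQAiIiIAMzMzAERERABVVVUAZmZmAHd3dwCIiIgAmZmZAKqqqgC7u7sAzMzMAN3d3QDu7u4A////AGZmZmZmZmZmZmZmZmZmZmZnd3d3d3iIiGZmZmZmZmZmZmZlZmZmZmZnd3d3d3iIiGZmZmZmZmZmZlVVVWZnd3d3d3d3d3iIiGZmZmZmZmZmZVVVVWZ3d3d3d3d3d3eIiGZmZmZmZmZmVVRERFZ4iId3d3d3d3eIiGZmZmZmZmZmVVQzNFeJmYh3d3d3d3d4iGZmZmZmZmZmVUMiI1eaqph3d3d3d3d4iGZmZmZmZmZlVUMRElebuph3d3d3d3d3iGZmZmZmZmZlVEIQEkeru6iHd3d3d3d3d2ZmZmZmZmZlVEIQAkeru6mHd3d3d3d3d2ZmZmZmZmZlVUIQAkebu6mHd3d3d3d3d2ZmZmZmZmZlVUMQAUebu6mHd3d3d3d3d2ZmZmZmZmZmVUMQAUabu6mHd3d3d3d3d2ZmZmZmZmZmVUMhATabu6mHd3d3d3d3d2ZmZmZmZmZmVUMhATabu6mHd2d3d3d3d2ZmZmZmZmZmVUMhATaKu6mHd2Z3d3d3d2ZmZmZmZmZmVUMhATWKu6mHd2Zmd3d3d2ZmZmZmZmZmVUMhATWKu6mHd2ZmZ3d3d2Z3dmZmZmZmVUMhASWKu7mHd2ZmZmd3d3d3d3ZmZmZmVUMhASWKvLqId2ZmZmZnd3d3d3dmZmZmZVQhESWKvLqYd2ZmZmZmZnd3d3d2ZmZmZVQxESV6vLqYd2ZmZmZmZnd3d3d3ZmZmZVQyESR6vLqYd2ZmZmZmZnd4iId3dmZmZVQyESR6zMuYd2ZmZWZmZnd4iIh3d2ZmZlQyESR6zMuod2ZlVVVWZnd4iIiId3ZmZlVCESR6zMuph2ZVVVVVZmd4iZiIh3dmZlVDISR5zdyph2ZVVVVVVmZ4mZmYh3d2ZmVDIiRpvdy5h2ZVVFVVVWZ4mZmZiHd3ZmVDIiRpvd26l2ZVRERVVVZ4mZmZmId3dmZUMiNovN3KmGZVRERVVUVomaqpmIh3dmZUQzNYrN3LmHZURERVVUVniaqqmYh3d2ZlQzNXrN7cqHZVREVVVTRniaqqqZiHd3ZlVDNGm97cuXZVREVVVTNXiaqqqZiHd3dmVERGi97tuYZVVVVVVSNWiaq6qpmId3d2ZURFes7tuodlVVVVVRJGiaq7qpmId3d3ZURFes7tyodlVVVVVRJGiau7qpmIh3d3ZURFec7tyodmVVVVRAFGiau7qpmIh3d2ZURFes7typdmVVVURAFGiaq7qqmYh3dmVURFis7typdmVVVEQwA2eaqqqpmYh3ZlVERWi97tuodmVVREMwAleJqqqpmId2ZUQzRXm93cuYdmVURDMwAUZ4maqZmId2VEM0VorN3LqYdmVURDMwATRniZmZmIdlRDM0Z5vNzLmHdlVURDMwACNWeImZiHdlQyM1eazMy6mHZlVURERAABNFZ4iIh3ZUMiNGirzLuph3ZlVURERAABI0ZneId2VDIiNXmru7qYd2ZlVURERBERI0Vmd3dmVDIjRoq7u6mId2ZlVVVEVRERE0VWZ3ZlQyIjV5q7qpiHdmZVVVVVVQ=="/>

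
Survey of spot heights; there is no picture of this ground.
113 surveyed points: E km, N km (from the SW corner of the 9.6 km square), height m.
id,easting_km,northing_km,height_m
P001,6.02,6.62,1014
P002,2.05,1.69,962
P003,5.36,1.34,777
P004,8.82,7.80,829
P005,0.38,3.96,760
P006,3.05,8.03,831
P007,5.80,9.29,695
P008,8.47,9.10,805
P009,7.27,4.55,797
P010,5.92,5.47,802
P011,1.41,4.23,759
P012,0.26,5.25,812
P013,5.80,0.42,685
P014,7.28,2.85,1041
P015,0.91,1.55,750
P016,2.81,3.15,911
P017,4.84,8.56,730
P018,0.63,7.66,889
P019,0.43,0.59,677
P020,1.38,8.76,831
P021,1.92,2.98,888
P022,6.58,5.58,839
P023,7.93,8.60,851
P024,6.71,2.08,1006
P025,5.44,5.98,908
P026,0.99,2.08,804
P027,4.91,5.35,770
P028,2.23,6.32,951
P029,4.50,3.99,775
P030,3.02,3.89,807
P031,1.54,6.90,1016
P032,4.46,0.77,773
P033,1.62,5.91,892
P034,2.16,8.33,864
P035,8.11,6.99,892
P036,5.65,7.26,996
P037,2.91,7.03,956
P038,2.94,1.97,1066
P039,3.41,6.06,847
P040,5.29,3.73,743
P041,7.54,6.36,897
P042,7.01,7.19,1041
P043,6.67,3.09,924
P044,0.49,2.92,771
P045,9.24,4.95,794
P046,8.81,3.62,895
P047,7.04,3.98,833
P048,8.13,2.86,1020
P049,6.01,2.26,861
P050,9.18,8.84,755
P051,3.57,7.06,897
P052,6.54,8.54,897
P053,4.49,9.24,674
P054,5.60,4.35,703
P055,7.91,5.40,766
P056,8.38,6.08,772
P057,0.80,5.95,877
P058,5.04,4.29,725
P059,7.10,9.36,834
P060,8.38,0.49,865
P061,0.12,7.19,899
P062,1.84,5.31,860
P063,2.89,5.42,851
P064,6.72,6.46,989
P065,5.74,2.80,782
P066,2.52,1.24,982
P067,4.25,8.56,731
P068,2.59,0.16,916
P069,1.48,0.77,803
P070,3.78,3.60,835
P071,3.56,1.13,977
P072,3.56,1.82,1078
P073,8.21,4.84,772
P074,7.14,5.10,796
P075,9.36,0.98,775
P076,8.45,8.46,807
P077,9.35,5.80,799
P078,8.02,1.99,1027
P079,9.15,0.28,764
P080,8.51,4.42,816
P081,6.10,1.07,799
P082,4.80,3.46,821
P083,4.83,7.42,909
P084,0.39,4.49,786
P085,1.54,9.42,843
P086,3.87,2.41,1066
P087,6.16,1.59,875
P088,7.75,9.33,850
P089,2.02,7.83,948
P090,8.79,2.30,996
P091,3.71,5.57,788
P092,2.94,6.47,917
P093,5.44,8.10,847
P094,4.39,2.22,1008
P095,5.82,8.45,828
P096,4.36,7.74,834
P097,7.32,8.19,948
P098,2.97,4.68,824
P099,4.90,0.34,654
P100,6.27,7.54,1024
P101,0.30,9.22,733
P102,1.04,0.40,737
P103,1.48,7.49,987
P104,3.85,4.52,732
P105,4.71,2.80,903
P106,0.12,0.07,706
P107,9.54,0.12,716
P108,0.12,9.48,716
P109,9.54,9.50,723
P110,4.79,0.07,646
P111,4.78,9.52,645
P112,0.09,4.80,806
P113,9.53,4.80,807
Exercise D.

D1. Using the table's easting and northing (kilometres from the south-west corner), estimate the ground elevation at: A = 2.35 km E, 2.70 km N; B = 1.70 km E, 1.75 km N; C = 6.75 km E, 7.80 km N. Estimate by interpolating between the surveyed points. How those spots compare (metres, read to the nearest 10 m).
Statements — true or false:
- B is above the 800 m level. true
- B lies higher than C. false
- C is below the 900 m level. false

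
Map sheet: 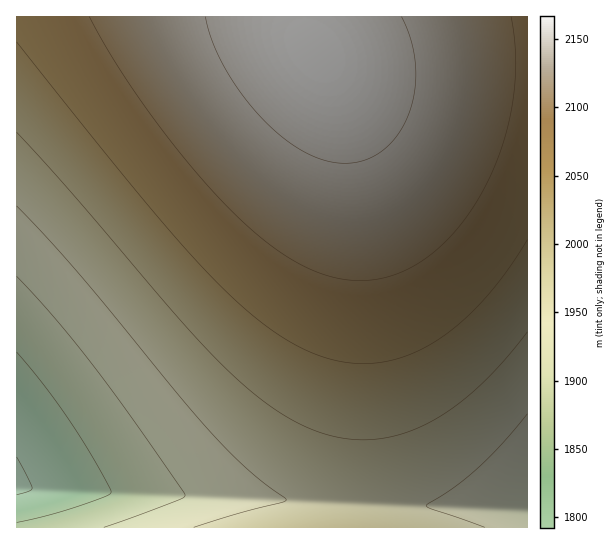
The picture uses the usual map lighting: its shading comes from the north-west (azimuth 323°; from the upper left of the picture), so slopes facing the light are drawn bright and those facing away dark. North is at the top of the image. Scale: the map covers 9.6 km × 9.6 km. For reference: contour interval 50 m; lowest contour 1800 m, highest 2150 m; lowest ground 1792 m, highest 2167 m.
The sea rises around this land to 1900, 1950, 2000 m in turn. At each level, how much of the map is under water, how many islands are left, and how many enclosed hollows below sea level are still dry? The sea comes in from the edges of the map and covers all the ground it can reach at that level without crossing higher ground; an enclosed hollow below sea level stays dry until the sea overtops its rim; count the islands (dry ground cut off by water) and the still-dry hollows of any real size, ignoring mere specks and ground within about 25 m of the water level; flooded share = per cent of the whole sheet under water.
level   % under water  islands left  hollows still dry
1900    9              0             0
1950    19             0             0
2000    36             0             0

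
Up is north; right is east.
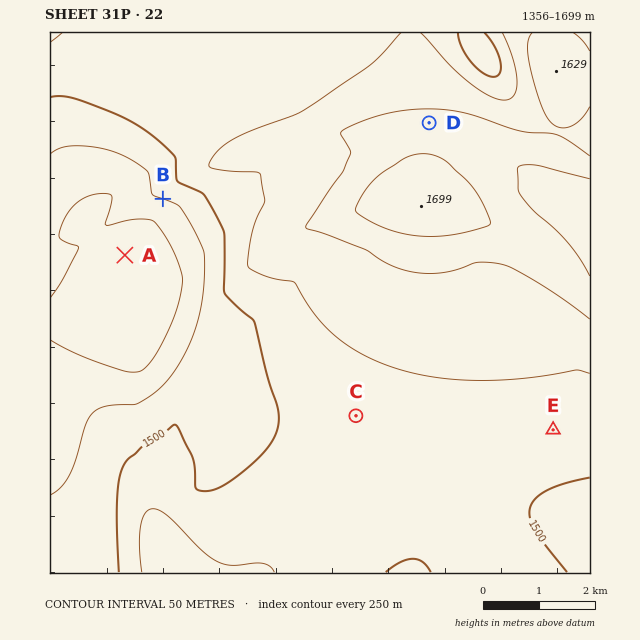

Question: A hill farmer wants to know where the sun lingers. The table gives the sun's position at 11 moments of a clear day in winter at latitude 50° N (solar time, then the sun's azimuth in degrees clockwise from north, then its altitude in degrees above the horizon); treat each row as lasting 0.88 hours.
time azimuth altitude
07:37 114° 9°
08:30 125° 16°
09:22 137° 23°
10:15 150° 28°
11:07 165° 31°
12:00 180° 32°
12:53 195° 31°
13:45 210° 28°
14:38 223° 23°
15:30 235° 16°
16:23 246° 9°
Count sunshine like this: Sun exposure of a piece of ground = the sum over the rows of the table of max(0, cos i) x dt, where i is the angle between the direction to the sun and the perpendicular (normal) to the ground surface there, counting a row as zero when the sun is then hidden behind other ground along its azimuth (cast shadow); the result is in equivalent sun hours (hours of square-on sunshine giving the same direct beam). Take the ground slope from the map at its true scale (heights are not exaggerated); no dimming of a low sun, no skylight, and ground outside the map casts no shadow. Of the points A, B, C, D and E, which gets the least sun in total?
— D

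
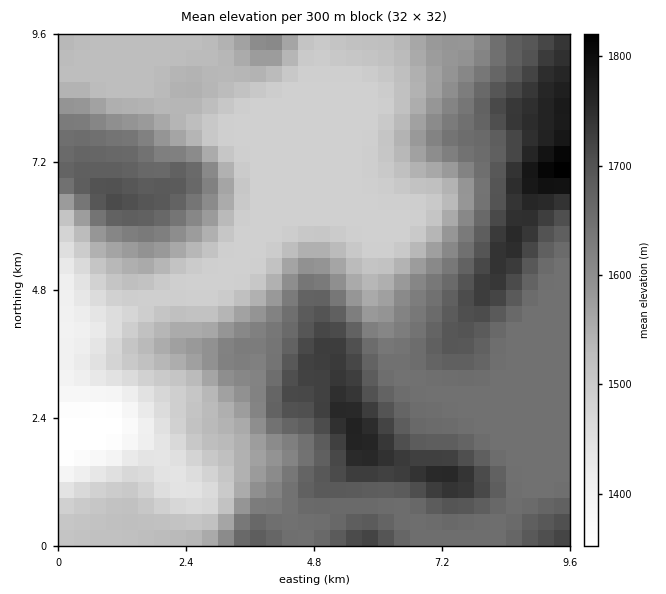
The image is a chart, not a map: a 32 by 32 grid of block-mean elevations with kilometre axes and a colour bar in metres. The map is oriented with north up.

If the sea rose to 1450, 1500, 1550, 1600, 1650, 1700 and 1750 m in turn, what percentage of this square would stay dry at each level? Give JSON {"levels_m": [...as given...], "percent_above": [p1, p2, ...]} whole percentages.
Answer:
{"levels_m": [1450, 1500, 1550, 1600, 1650, 1700, 1750], "percent_above": [94, 77, 58, 49, 32, 13, 4]}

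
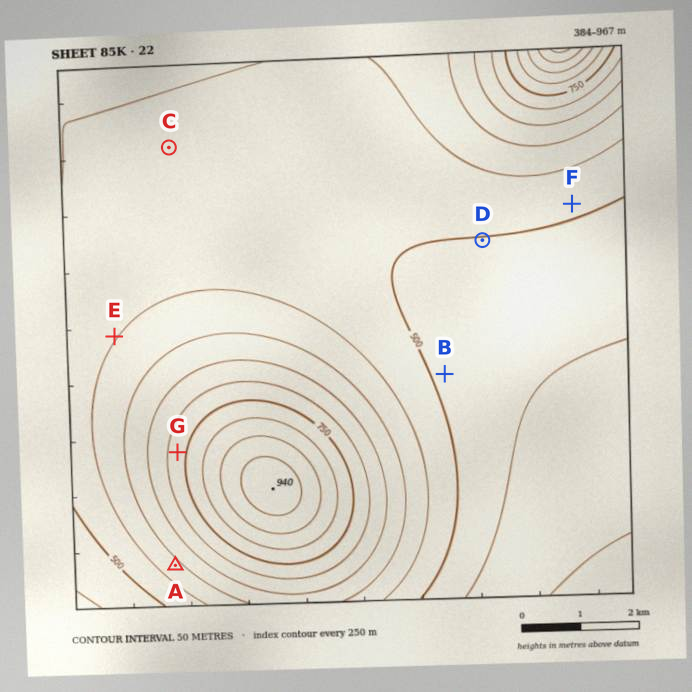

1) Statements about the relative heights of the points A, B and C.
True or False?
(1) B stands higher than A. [False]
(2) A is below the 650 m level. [True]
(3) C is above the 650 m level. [False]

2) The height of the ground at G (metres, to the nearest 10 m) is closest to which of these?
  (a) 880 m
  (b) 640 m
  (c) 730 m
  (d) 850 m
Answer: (c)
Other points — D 500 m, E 550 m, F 510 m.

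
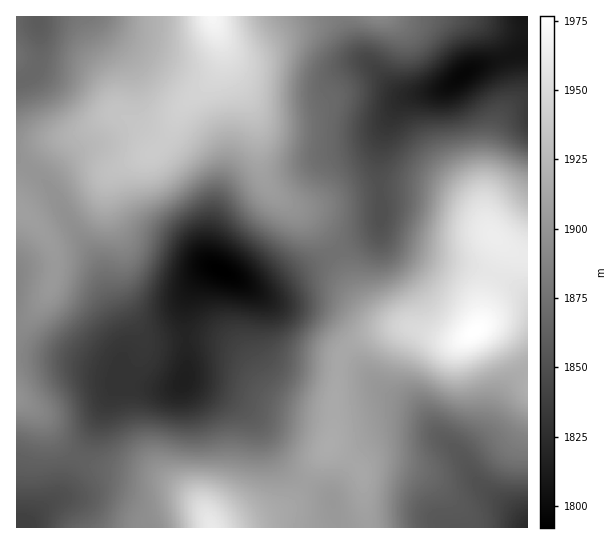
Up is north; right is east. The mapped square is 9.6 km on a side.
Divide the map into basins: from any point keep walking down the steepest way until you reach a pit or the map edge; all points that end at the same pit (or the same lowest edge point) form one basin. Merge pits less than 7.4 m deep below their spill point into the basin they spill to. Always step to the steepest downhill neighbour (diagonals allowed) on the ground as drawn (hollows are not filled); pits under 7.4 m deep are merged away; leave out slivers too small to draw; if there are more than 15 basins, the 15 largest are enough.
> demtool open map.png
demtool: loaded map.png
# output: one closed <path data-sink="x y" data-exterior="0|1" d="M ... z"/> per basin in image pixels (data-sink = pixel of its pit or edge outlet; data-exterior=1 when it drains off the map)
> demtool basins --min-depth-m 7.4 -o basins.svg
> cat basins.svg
<path data-sink="221 270" data-exterior="0" d="M222 44l-1 15-6 16-30 28-20 37-7 0-37-25-11 1-32 19-27 10-19 20-16 25 0 208 17 10 12 13 11 18 21 18 26 11 55 9 20 10 25 20 6 12 2 9 19 0 29-9 26-11 10-9 21-36 13-17 3-8 1-33 6-42 4-10 7-8 17-9 36-10-22-7-16-13-10-15-19-40-8-12-19-20-31-22-10-10-8-21-4-44-8-21-19-31z"/><path data-sink="465 74" data-exterior="0" d="M527 16l-315 1 13 36 4 17 19 31 8 21 4 44 8 21 10 10 31 22 12 12 15 20 24 48 11 13 18 11 21 4 33 12 20 0 10-6 8-10 4-29 16-39 0-9-5-7 23 16 9 0z"/><path data-sink="527 527" data-exterior="1" d="M501 243l0 12-16 39-5 32-11 10-11 4-15-1-29-11-12-1-28 6-24 12-7 8-4 10-6 42 0 28-4 13-13 17-15 27-16 18-54 20 297-1 0-270-6-1-13-7z"/><path data-sink="38 21" data-exterior="0" d="M211 16l-194 0-1 173 16-24 19-20 27-10 36-20 12 2 32 23 7 0 16-31 30-28 8-14 2-8 0-16z"/><path data-sink="25 527" data-exterior="1" d="M17 399l0 129 194-1-2-8-6-12-25-20-20-10-55-9-26-11-21-18-11-18-12-13z"/>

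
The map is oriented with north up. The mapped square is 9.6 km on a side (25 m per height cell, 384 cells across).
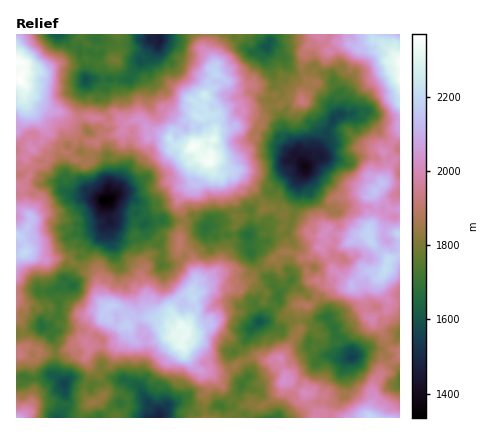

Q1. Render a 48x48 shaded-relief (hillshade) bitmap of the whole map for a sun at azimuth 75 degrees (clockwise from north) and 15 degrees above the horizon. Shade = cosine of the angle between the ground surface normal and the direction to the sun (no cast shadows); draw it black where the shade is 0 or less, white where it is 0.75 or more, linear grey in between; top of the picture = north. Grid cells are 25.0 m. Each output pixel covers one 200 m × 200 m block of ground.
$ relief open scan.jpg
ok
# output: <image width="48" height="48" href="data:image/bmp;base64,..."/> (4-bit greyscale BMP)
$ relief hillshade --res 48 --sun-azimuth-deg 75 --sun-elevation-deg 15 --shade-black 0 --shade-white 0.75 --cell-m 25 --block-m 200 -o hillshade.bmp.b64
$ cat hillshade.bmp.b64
<image width="48" height="48" href="data:image/bmp;base64,Qk32BAAAAAAAAHYAAAAoAAAAMAAAADAAAAABAAQAAAAAAIAEAAATCwAAEwsAABAAAAAAAAAAAAAAABEREQAiIiIAMzMzAERERABVVVUAZmZmAHd3dwCIiIgAmZmZAKqqqgC7u7sAzMzMAN3d3QDu7u4A////AKzulBE0M2q7lQACNHdmRFUgABRlMiSKmGjdpyAEeIebhCABFYYzNFUwAUZ3UiSJmVe9uSAUaZeqQjAABGVVRUEBEld5hBJZu1acyBA0SKmmEiARATWZVCACRGmalRFsymWLpwAUaahSEQAQAli6UhACiZmblSA6ukR6cwADd3QiAAAABZu5cgADrLiLpSAGqkR4UAAGY0MiAAABaKyXcgAnrMh6pjAEh2ZnYQBIUBIhAAAGqs2VQgJZzKiJmBADQod5chI2QBIjEAAoq+2VQ0NIu4d4hgAAI2eacAJGQAE1IABIreyJhURFeoVnYwABaGioQAA0AAJnEAJYvcu8pjRSKIaIMAAUiYqmIQAAACSGABJZyr3sqEERJoiWAAAnd5mVQgAABVVkIzR5uq7rmUACRYlyAABnZ3iGdAAAFWd1QzeGnLzKh0IiI3liAANkV6qodSAAFpl1VUZki7uphkZRFWZBAARCWMynZVEASJhDaWETeruXh1dyNTEAADQlicyFZ2AAWYVEemABabuYiIhUQAEQAVQlicpkdzAAWYVFmmEASaqpiJY1MAMhIjMkeZdEd0ITeoQlqlEAWIqqqWRGMDMCUhIzelVnqoZUimIlmUETeGertyNVIUEVYgMxWEerzKhnqkFFdzBGiGabpRE1QhFGIRESVke97aiaqDE1ZQBZmWZ5hTIkUQFTASFIY4i+/Zi8phAlQwBruFVYgyM0IAJEECOJQGjO6om8phAmQhFbt0NHcyM0ECNGMBOJQhTOyZq8phAVQyAol0IkZUQ0MSNnQROKhwXNzLvNpRATIgA3ZkIkZDVGUzV3MSNnZmis3cvNtQACAAA0NDJGczVoh1QzIQFFZ2eL7ru7lAAAAAABNTNGZnd6uFABIABImnic64mXhRAAAAABRSNWeamdxzAAAAA4rHm7qGdmdAAAAAAAIRV4m7vNxzAAAAE1vUaImEI2cwAAAAAAETeJvd78qTAAAQBGrVZnliA3dDEAAAAAEmqqzu/7mCAQEABWeFZ2dUVmdDMAAAAAJHvM3u/rhTMgAAAjViN4dnZEZBIQAAABVozcve7ZdDMAAAAUeTVmd1REYxMgEAIyV43su82oZDMQAAE1VIY0d1d0MiQxIRVkRHvKu6ulNFVBATIyAFRGdnhjMyRDVCRTM1mq25qUJXdjBFIQABN4d4hFdTRGhiIAJXm7upl0NneXREIAACWZisp4dFZHcyEANnrKm6hkJHmoQzEAAEebzcuYdFVGYzAARpu5q6dUE5uWQyAAAEes7tuGZVVFZDABJrqaqZdkJJmHQgAAAFm87t2URWdDUxABFGebqKpkRFeYQQAAAIq8792CNFZEQiMgATe9urpkQ1eWIQAAAHm9/stiM1iGQzQAADnN3LhVMlZTIgAAAIzu3dt1Mmu3VCEAADre7JVUAFIlMAAAAc7+y7llM2qphhAAAWvv2XUhADEkEAAAEu/+yXVVVFi8tgAABZvMmJQAACMyACESRu//xiJnQ0ndpQAAFpqoZ4UAAAJDEiAmeA=="/>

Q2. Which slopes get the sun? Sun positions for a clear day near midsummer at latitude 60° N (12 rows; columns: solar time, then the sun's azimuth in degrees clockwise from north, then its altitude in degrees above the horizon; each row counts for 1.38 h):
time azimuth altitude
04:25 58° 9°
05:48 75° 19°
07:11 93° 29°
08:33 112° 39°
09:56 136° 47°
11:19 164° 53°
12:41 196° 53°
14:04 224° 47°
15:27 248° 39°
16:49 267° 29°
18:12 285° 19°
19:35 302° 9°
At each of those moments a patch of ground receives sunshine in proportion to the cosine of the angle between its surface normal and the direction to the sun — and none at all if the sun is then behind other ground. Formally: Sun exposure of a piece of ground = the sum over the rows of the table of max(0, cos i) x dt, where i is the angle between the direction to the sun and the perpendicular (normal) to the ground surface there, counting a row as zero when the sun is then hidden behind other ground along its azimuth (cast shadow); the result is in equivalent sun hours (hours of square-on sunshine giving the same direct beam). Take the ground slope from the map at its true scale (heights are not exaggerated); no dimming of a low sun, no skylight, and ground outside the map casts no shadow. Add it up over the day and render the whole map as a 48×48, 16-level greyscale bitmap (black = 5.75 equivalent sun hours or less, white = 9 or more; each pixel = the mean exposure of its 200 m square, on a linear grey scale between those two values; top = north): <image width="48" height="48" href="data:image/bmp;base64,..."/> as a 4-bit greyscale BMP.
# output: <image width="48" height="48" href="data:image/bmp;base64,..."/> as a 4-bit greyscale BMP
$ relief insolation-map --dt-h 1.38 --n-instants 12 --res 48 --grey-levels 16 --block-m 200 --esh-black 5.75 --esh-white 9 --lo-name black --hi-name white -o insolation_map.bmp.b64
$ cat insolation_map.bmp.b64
<image width="48" height="48" href="data:image/bmp;base64,Qk32BAAAAAAAAHYAAAAoAAAAMAAAADAAAAABAAQAAAAAAIAEAAATCwAAEwsAABAAAAAAAAAAAAAAABEREQAiIiIAMzMzAERERABVVVUAZmZmAHd3dwCIiIgAmZmZAKqqqgC7u7sAzMzMAN3d3QDu7u4A////AFvKq5zt27ury7rLqoiszu3c7szcd5llRHiru7ve24morcqLzcrMzL3t7uy7lUWKuYiKdWu3zMyZ3u7bzt7aiHne3e7cuXm5VWind2mqmHd73t3t3u7ZeKnO6ru6mYjIVrlmepa92HjNzd3N3e3KqKmd2mSGWFSc3M3avdvezd3dzM3c7ty+y7zKqEaYdlRs3e7s3c3svN7czN3N2aiL3L3rl5iXdTZ5vu3d3u7cze3c3d7d7chhi6nLqbyJqGibvc3Zit3c3u7t3u7u7rq5VURYq7zdzM2r23lzWZ3Lq97sze7d3b3Mg2hFvbzLzd7u2cozp2mr3u7bzczdu925ozeYvcyp3u7uzeyqq7zd3t3c3cvLmty8yhStuqqKvd7t7t3dyb3d3czN3bxoqJm87cuu3dqbzd3d7t3dyXeLvey8uaqZykarze2q7tzd3d273duammBZqWaauTfN3NvN3L2aunzt3e3d3LmaqUAXcyWIphCMze3u7dy7mM3u3e7u3N3M24ZWiJqoZ2Unu8zNztrNrO7dzN3u7tzd7M2pu4mclpZFqszcvLvtu7m9yc7d7t3N3cyquJm7yHhlRGq8qs7qzam8mKy73e3d3cqHlou7qt3GQkVlZ6zt3u7ZmXma3d7cl4ukIVaGq73smniqq6i9ys7b3t3sisq7mHmCA3eaqbzcuLq7zduanMzcve7qjNzIioVUVnrLm7vKeLusqs3Lveztut7LzY25mrp3aEiYqoarvKvO3by9mcvMmJvMtovbzbuIiZi73KvN3cu87ey8poqEiHeJp8p6zIZlR3m83d3r3e3Myt7cx1l4iImb3ZeKlDMzJESKzN3d7e7u3au6dQCN3N3eyaiaZXiKmnVs3d3t3d7u3sqoUQBb3d3uye2Ficutu9qbze3u7d3d7cuWEVJFrLvN7bzMq93du8y8q8zN3u7d3dtiUwMniJqrutzd3M3Mu73NzMze7u3d3MsydQMiQEinid7d3d7dzc2+7e3u7u7JialUaHYhNEWZrd3t3uzMzN3d7d7d3cypmYZ6m6qGvcq93M3e3bzN3d7e3M3M7Kl3eriby8zJjN3cy9zO7t3Lzt3t3Myni9uqqdus3N7KuYmYvuzN3e6oqs7d3HmkaJre28283e7KvFRnzt7u3u3N3c3tt2as3KqrrMzN7b3XIkNZnO7u7uzLqsy8mZqt7e22vN3d7c3IQ2hHvO7d2ndDM3Z4eri8zbqszLzc3sy6vLm8ze7tpUQlVHmJqEed3diauqy8zbnKzNzM3O7MuXcimIhnl2d1mrvdu+y8yqvbrO3czezMyqkxe6hniqkySL3tzMy8yr2pzu3d3s3du8yIrd25iYMmqt2YmXjMvLma3dzd3dy4m83N7u7HhnaHWsqqhFm4rbvdvNzM3chAGJrdzdy7lkq5loh0E1mZvd3tzd3czXIgAlrM2r3comV6u2QSWJarzN7t3t7sukEjAK3tzNy4dniHiWRq3rqdyt7N3c3tumhmR63d3e2szLvKRWes7uzczN7ru8zJYw=="/>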